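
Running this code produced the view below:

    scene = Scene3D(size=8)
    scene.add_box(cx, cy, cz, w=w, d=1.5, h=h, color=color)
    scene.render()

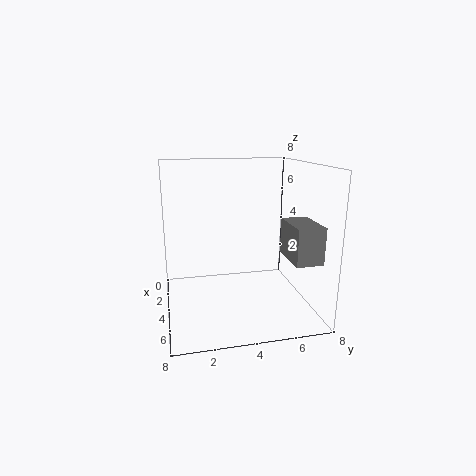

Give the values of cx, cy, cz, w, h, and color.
cx = 4, cy = 6.5, cz = 3, w = 2.5, h = 2, color = 'gray'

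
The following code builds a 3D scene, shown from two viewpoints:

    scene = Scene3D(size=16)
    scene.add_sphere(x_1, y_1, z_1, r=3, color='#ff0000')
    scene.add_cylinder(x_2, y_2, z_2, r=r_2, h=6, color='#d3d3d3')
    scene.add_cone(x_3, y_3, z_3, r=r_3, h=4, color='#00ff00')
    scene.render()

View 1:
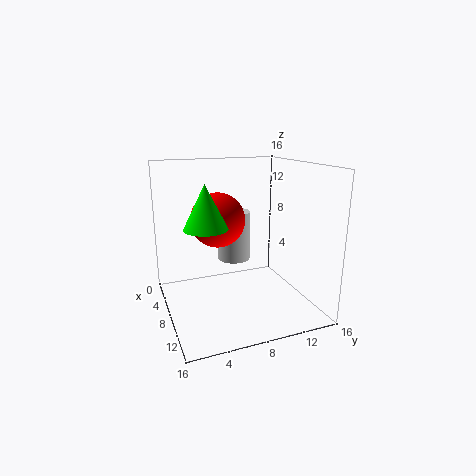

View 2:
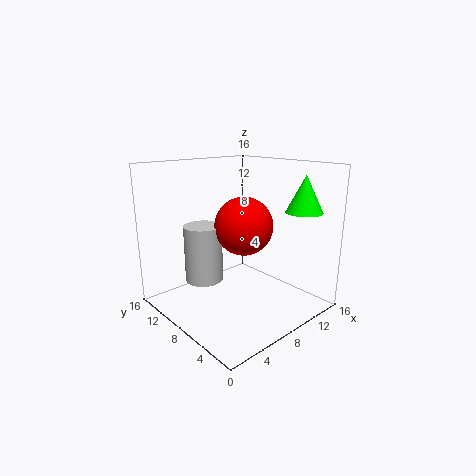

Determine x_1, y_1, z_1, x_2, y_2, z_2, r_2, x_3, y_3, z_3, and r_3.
x_1 = 7
y_1 = 6
z_1 = 10
x_2 = 4
y_2 = 9
z_2 = 4
r_2 = 2
x_3 = 13
y_3 = 3
z_3 = 11
r_3 = 2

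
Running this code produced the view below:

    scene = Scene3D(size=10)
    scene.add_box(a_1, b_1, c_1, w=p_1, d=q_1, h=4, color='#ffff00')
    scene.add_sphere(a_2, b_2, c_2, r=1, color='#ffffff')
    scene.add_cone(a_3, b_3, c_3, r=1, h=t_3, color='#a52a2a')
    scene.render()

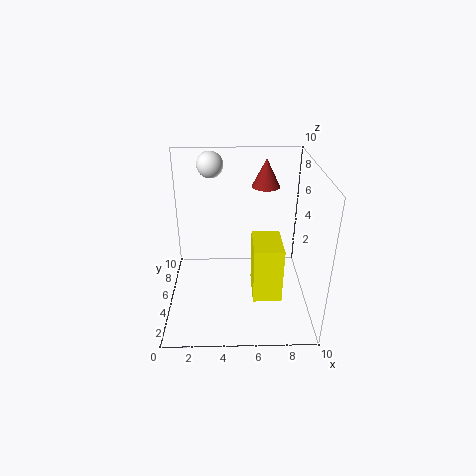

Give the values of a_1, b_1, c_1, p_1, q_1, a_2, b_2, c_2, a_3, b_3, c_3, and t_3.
a_1 = 6; b_1 = 3; c_1 = 1; p_1 = 2; q_1 = 3; a_2 = 3; b_2 = 9; c_2 = 9; a_3 = 7; b_3 = 7; c_3 = 8; t_3 = 2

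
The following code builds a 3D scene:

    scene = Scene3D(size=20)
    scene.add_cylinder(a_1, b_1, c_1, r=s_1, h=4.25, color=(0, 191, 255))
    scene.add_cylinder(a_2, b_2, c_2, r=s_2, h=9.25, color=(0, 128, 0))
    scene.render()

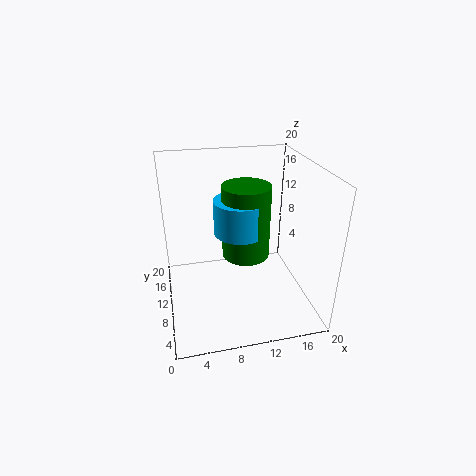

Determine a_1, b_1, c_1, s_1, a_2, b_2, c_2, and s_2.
a_1 = 9.5
b_1 = 6.75
c_1 = 12.75
s_1 = 3.25
a_2 = 10.25
b_2 = 6.75
c_2 = 9.5
s_2 = 3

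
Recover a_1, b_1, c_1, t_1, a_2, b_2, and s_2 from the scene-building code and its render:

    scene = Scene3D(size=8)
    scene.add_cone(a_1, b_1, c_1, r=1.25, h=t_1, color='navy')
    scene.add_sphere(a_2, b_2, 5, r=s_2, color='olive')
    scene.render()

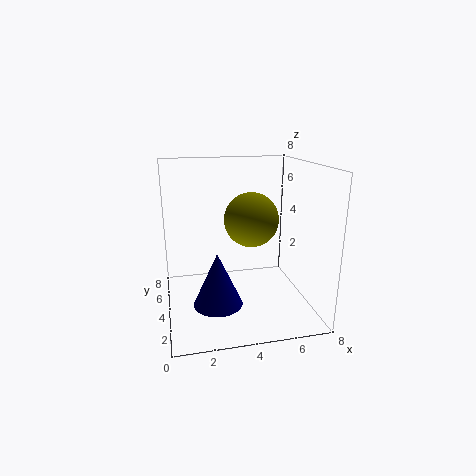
a_1 = 2.5
b_1 = 2
c_1 = 1.25
t_1 = 2.75
a_2 = 4.75
b_2 = 4
s_2 = 1.5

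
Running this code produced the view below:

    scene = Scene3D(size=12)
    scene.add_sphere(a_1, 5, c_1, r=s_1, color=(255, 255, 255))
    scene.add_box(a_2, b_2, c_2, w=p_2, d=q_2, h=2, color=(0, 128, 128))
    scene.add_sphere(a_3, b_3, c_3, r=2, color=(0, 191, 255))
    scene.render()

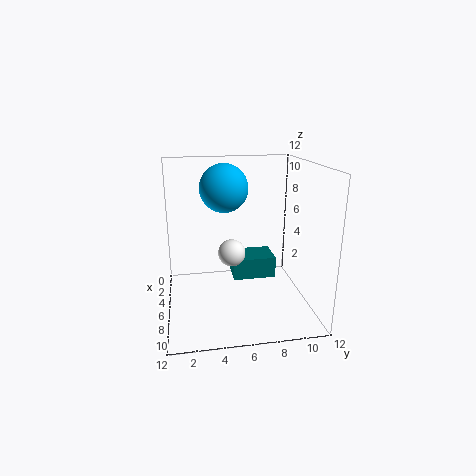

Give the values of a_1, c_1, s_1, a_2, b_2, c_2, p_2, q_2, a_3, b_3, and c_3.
a_1 = 9
c_1 = 6
s_1 = 1
a_2 = 1
b_2 = 6
c_2 = 1
p_2 = 3
q_2 = 4
a_3 = 5
b_3 = 5
c_3 = 10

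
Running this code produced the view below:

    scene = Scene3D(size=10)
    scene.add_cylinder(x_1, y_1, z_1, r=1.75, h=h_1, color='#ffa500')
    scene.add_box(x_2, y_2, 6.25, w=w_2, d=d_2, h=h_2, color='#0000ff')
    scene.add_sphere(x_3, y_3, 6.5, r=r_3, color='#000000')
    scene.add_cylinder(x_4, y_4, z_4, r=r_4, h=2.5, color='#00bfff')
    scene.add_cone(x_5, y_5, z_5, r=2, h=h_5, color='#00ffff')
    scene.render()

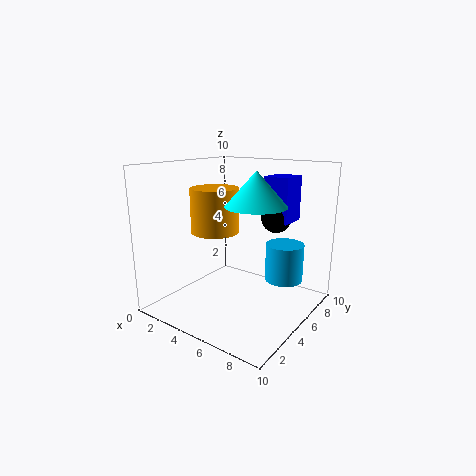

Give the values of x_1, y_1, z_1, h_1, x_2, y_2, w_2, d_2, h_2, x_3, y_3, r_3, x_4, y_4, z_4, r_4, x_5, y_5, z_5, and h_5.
x_1 = 2.75, y_1 = 5.25, z_1 = 5, h_1 = 3.25, x_2 = 6.5, y_2 = 5.75, w_2 = 1.75, d_2 = 2, h_2 = 3, x_3 = 7.25, y_3 = 6.25, r_3 = 1, x_4 = 8.25, y_4 = 5.75, z_4 = 2.5, r_4 = 1.25, x_5 = 6.75, y_5 = 4.5, z_5 = 7.5, h_5 = 2.25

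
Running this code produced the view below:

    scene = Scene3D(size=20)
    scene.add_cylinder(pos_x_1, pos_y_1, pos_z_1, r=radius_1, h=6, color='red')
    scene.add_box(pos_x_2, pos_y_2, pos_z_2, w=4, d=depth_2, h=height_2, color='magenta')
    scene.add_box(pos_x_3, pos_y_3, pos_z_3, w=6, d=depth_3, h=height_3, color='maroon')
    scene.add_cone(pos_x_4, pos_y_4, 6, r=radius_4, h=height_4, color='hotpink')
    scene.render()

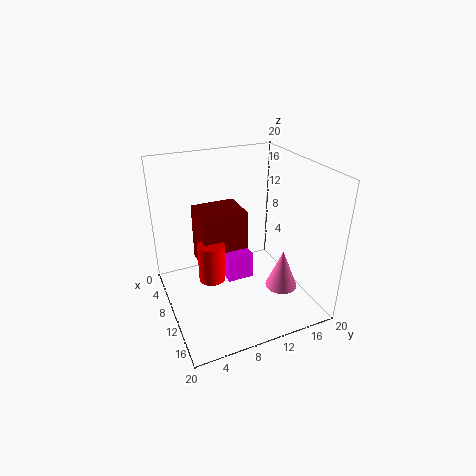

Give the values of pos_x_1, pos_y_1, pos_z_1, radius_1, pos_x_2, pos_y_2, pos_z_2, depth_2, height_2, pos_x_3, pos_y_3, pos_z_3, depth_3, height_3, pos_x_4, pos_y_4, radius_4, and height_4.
pos_x_1 = 7, pos_y_1 = 7, pos_z_1 = 2, radius_1 = 2, pos_x_2 = 5, pos_y_2 = 9, pos_z_2 = 2, depth_2 = 4, height_2 = 4, pos_x_3 = 1, pos_y_3 = 6, pos_z_3 = 3, depth_3 = 7, height_3 = 9, pos_x_4 = 17, pos_y_4 = 13, radius_4 = 2, height_4 = 5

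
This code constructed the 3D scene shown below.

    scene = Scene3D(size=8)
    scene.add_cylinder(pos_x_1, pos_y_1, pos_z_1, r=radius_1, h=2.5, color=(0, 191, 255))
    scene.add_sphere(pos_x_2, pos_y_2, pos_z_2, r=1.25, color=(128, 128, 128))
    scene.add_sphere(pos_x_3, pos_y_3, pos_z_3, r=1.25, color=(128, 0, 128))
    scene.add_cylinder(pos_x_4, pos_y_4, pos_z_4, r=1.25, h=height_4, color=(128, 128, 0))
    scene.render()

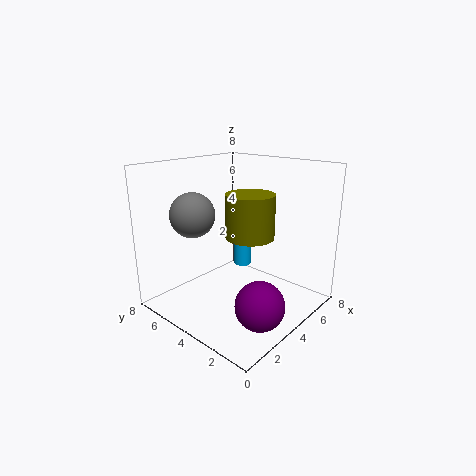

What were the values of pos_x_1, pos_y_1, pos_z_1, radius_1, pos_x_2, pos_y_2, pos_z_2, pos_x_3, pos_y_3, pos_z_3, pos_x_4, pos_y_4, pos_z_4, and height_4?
pos_x_1 = 5, pos_y_1 = 4.5, pos_z_1 = 2, radius_1 = 0.5, pos_x_2 = 2.5, pos_y_2 = 6, pos_z_2 = 5.25, pos_x_3 = 2.5, pos_y_3 = 1.25, pos_z_3 = 1.5, pos_x_4 = 3.5, pos_y_4 = 2.75, pos_z_4 = 4.5, height_4 = 2.25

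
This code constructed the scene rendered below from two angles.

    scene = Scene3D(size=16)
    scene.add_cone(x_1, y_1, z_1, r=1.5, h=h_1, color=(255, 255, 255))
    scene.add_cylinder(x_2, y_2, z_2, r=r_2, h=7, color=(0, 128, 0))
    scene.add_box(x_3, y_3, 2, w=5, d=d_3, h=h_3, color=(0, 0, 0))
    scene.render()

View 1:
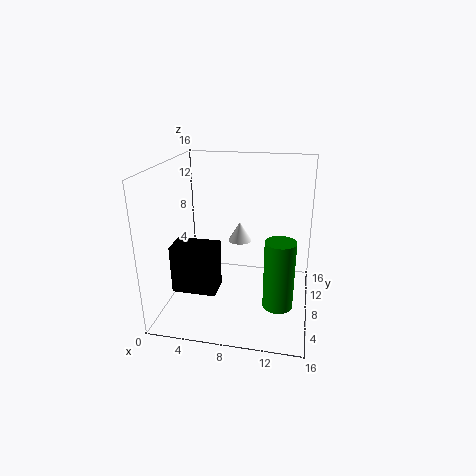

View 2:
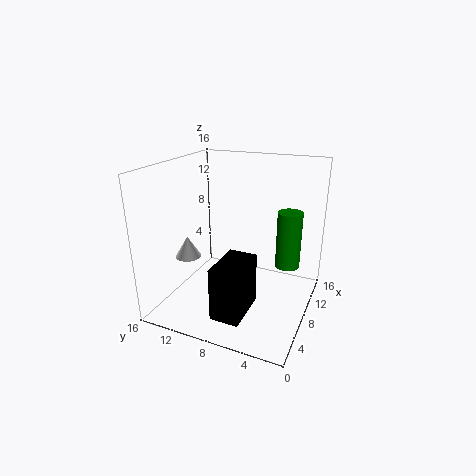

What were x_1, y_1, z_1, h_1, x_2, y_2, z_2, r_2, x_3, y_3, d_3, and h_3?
x_1 = 7, y_1 = 14, z_1 = 5, h_1 = 2.5, x_2 = 13, y_2 = 3.5, z_2 = 3, r_2 = 1.5, x_3 = 1, y_3 = 5, d_3 = 3, h_3 = 5.5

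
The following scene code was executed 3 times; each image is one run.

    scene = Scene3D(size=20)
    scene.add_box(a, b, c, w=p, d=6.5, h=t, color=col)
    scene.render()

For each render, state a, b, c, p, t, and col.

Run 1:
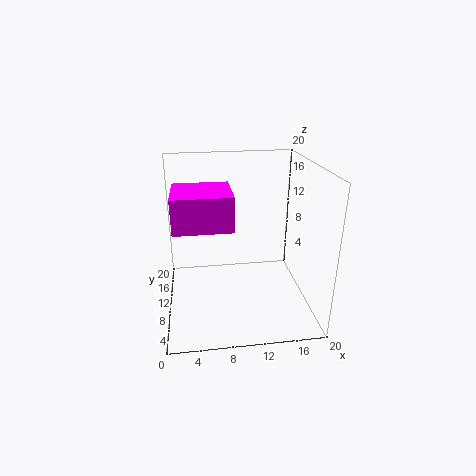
a = 1.75
b = 1.75
c = 14.5
p = 6.75
t = 4
col = 'magenta'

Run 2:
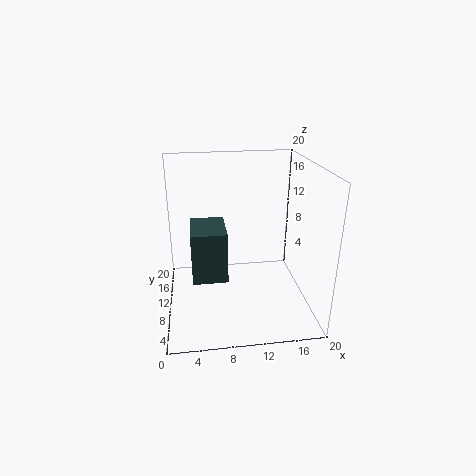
a = 3.5
b = 6.75
c = 5
p = 4.75
t = 7
col = 'darkslategray'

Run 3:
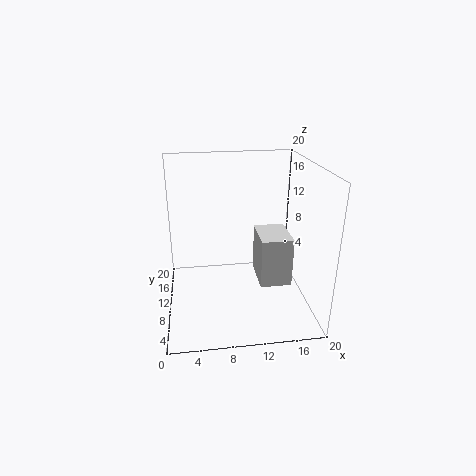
a = 13.5
b = 10
c = 1.5
p = 4.75
t = 7.5
col = 'lightgray'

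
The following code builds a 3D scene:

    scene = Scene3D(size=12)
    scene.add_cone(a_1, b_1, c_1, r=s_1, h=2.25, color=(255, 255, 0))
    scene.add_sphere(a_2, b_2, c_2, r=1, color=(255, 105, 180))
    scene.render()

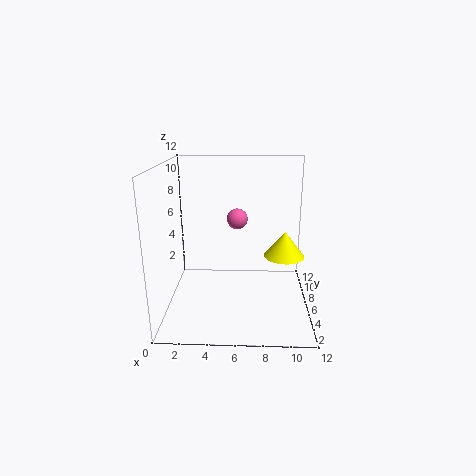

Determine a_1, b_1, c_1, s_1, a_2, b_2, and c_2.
a_1 = 10; b_1 = 7; c_1 = 4; s_1 = 1.75; a_2 = 5.75; b_2 = 10.5; c_2 = 6.25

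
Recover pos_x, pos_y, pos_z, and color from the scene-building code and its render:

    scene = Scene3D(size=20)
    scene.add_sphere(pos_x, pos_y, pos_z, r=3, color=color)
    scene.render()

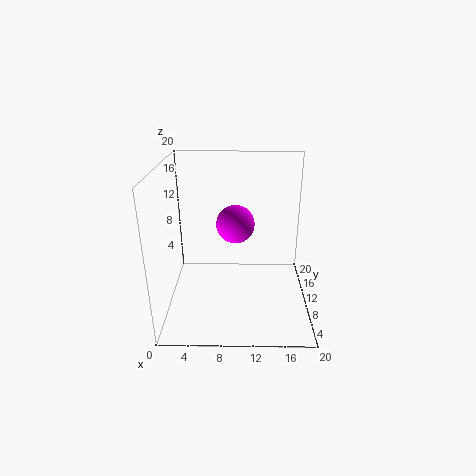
pos_x = 9.5; pos_y = 16; pos_z = 9.5; color = 'magenta'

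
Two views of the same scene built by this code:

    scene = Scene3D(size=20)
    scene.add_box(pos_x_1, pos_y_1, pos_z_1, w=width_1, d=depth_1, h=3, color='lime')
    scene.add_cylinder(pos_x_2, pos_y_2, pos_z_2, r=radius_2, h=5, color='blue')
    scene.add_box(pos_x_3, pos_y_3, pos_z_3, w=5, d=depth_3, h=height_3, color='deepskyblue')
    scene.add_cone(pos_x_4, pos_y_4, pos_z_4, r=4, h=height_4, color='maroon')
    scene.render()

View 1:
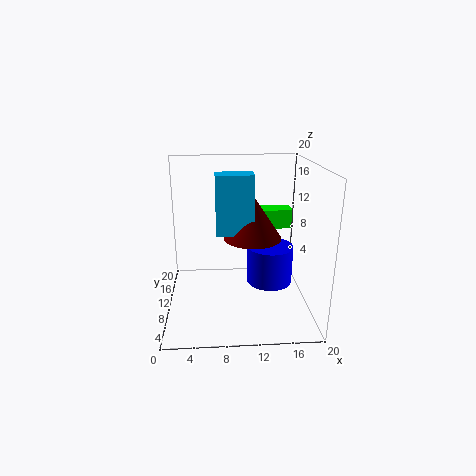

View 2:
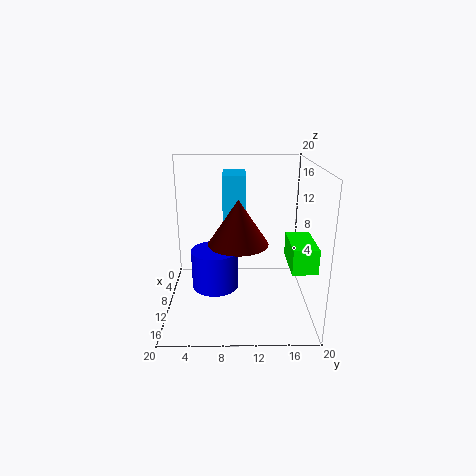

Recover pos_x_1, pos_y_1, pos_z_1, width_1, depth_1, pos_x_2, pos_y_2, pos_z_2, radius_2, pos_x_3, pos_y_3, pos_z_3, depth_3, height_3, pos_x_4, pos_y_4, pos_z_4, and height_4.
pos_x_1 = 13
pos_y_1 = 16
pos_z_1 = 9
width_1 = 6
depth_1 = 3
pos_x_2 = 14
pos_y_2 = 7
pos_z_2 = 5
radius_2 = 3
pos_x_3 = 7
pos_y_3 = 8
pos_z_3 = 11
depth_3 = 3
height_3 = 8
pos_x_4 = 12
pos_y_4 = 10
pos_z_4 = 10
height_4 = 6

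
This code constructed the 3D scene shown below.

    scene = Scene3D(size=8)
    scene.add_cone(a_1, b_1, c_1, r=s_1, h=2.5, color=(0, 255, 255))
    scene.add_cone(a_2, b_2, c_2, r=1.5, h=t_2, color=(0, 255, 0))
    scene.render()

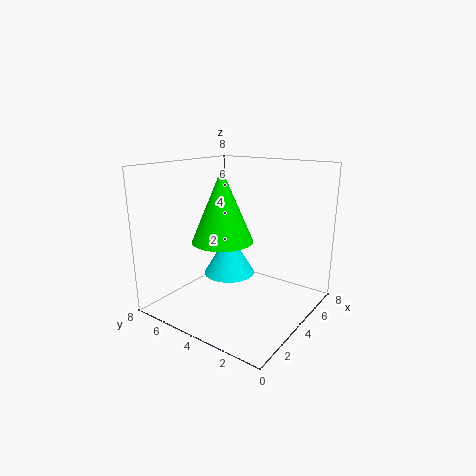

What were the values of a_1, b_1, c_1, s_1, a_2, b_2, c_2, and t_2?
a_1 = 4.5, b_1 = 5, c_1 = 1.5, s_1 = 1.5, a_2 = 2, b_2 = 3.5, c_2 = 4.5, t_2 = 3.5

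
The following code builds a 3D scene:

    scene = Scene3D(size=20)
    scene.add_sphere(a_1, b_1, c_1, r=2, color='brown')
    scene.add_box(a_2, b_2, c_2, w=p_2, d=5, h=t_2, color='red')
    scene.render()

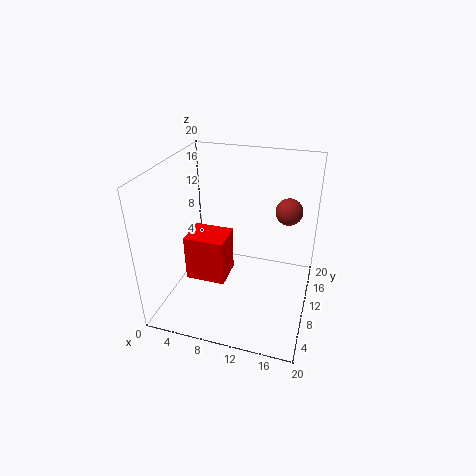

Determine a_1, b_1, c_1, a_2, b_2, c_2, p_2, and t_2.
a_1 = 16, b_1 = 16, c_1 = 12, a_2 = 2, b_2 = 9, c_2 = 2, p_2 = 6, t_2 = 7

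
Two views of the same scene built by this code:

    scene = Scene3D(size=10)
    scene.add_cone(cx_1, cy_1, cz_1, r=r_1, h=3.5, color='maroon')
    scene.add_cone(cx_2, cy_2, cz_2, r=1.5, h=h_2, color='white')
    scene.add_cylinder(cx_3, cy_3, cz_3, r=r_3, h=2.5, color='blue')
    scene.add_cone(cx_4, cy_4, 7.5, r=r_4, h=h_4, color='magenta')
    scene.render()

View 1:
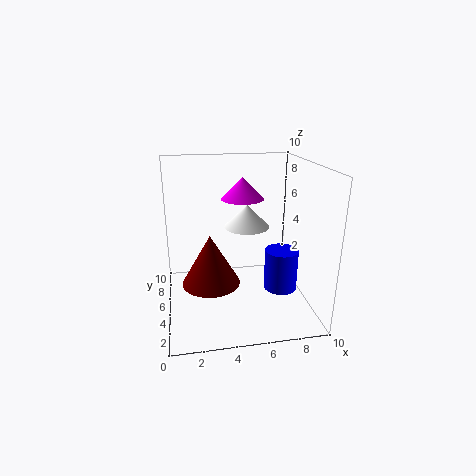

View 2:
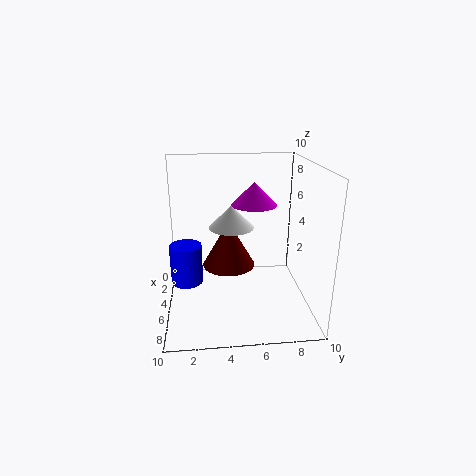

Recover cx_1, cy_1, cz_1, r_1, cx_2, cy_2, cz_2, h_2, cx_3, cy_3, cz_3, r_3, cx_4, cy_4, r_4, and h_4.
cx_1 = 3; cy_1 = 4.5; cz_1 = 2; r_1 = 2; cx_2 = 5.5; cy_2 = 4.5; cz_2 = 6; h_2 = 1.5; cx_3 = 7; cy_3 = 1.5; cz_3 = 3; r_3 = 1; cx_4 = 5.5; cy_4 = 6; r_4 = 1.5; h_4 = 1.5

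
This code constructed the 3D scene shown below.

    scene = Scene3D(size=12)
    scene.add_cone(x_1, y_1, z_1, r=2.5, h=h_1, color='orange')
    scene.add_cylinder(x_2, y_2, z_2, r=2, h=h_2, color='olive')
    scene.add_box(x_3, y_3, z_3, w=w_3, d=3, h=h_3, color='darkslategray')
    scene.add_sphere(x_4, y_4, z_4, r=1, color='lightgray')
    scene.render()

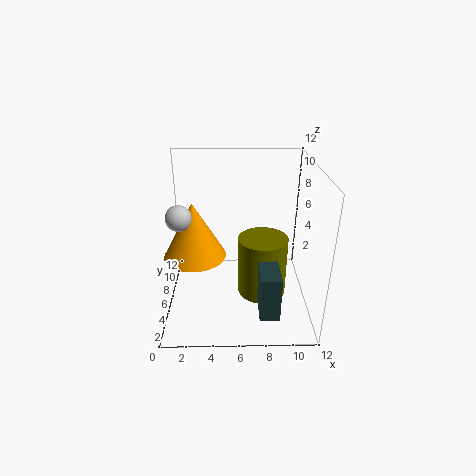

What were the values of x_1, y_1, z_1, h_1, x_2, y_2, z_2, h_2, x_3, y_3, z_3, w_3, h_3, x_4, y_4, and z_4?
x_1 = 2.5, y_1 = 5, z_1 = 5, h_1 = 4.5, x_2 = 8, y_2 = 5, z_2 = 1.5, h_2 = 5, x_3 = 7.5, y_3 = 0.5, z_3 = 2, w_3 = 1.5, h_3 = 3.5, x_4 = 1.5, y_4 = 4.5, z_4 = 8.5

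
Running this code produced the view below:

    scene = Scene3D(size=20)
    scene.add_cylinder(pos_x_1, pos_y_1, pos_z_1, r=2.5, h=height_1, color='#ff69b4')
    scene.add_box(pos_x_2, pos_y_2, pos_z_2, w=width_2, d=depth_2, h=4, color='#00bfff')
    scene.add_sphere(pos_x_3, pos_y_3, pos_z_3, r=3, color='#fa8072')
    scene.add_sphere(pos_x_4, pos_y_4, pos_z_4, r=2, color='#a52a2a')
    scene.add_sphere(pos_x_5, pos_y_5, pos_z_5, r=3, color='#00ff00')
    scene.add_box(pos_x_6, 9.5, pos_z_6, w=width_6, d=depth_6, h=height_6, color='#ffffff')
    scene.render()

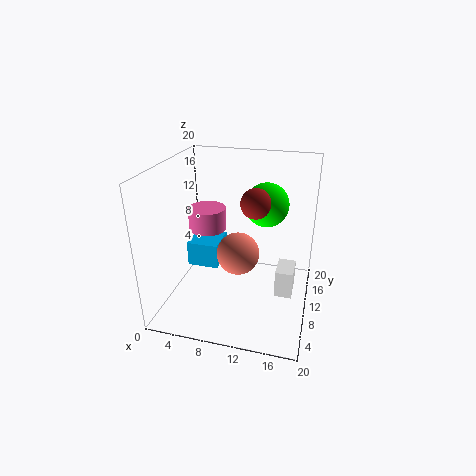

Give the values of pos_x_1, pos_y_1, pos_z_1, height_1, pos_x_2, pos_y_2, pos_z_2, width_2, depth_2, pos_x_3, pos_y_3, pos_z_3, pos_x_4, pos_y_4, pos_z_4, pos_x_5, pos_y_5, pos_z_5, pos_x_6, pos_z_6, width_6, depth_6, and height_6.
pos_x_1 = 6, pos_y_1 = 9, pos_z_1 = 11.5, height_1 = 3, pos_x_2 = 0.5, pos_y_2 = 13.5, pos_z_2 = 2, width_2 = 5, depth_2 = 5.5, pos_x_3 = 10, pos_y_3 = 10, pos_z_3 = 7.5, pos_x_4 = 12.5, pos_y_4 = 9.5, pos_z_4 = 15.5, pos_x_5 = 13.5, pos_y_5 = 12, pos_z_5 = 14.5, pos_x_6 = 15.5, pos_z_6 = 1.5, width_6 = 2.5, depth_6 = 4, height_6 = 4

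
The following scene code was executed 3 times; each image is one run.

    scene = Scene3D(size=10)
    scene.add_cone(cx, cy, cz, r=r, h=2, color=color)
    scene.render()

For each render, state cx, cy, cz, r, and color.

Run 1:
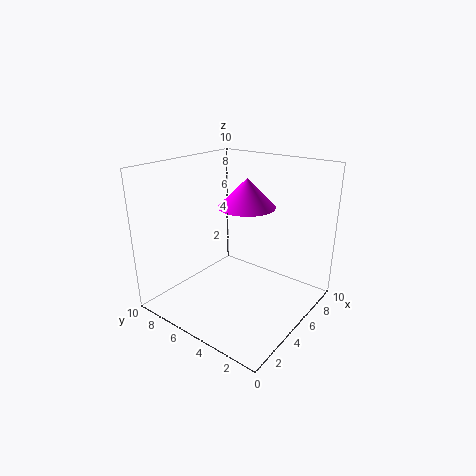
cx = 6, cy = 5, cz = 7, r = 2, color = 'magenta'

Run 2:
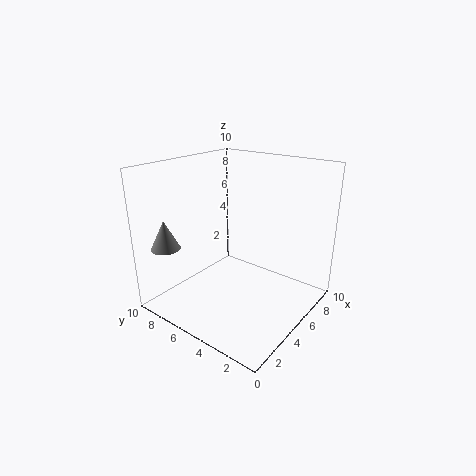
cx = 1.5, cy = 8.5, cz = 4.5, r = 1, color = 'gray'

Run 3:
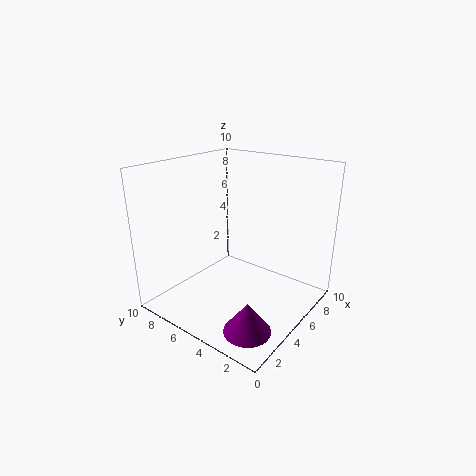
cx = 2, cy = 2, cz = 0.5, r = 1.5, color = 'purple'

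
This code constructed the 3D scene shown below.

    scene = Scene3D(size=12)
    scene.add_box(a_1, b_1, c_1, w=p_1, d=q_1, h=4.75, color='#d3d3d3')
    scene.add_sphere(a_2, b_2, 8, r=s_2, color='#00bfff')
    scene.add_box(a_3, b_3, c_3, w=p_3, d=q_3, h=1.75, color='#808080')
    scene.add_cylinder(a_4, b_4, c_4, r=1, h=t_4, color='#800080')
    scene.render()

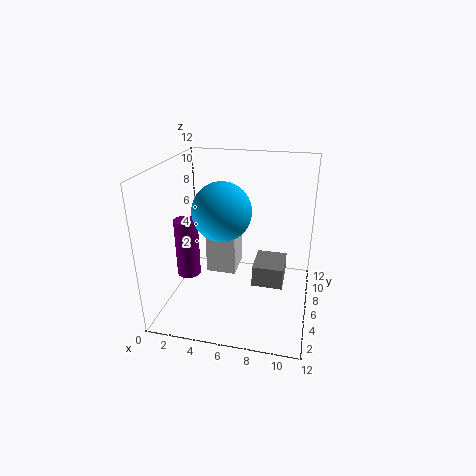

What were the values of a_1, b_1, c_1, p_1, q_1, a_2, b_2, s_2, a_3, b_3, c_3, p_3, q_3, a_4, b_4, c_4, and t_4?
a_1 = 2.5
b_1 = 7.75
c_1 = 1.25
p_1 = 2.75
q_1 = 3
a_2 = 4.5
b_2 = 6.5
s_2 = 2.5
a_3 = 7.5
b_3 = 4.5
c_3 = 2.5
p_3 = 2.5
q_3 = 3
a_4 = 1.75
b_4 = 5.25
c_4 = 2.5
t_4 = 5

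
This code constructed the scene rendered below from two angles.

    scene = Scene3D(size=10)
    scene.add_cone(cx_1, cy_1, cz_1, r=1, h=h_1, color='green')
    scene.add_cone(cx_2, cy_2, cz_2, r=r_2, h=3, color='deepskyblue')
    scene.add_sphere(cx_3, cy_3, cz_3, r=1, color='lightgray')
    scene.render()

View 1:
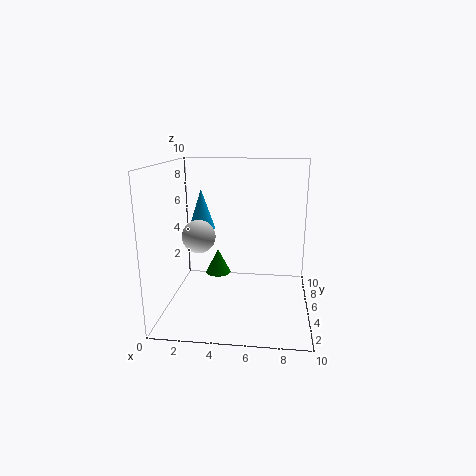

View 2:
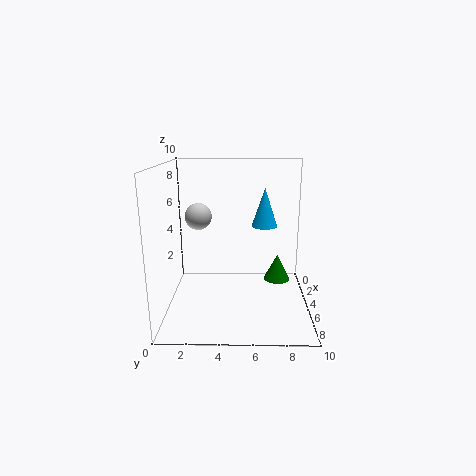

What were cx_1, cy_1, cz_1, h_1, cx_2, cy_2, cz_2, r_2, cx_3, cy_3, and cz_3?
cx_1 = 3
cy_1 = 8
cz_1 = 1
h_1 = 2
cx_2 = 2
cy_2 = 7
cz_2 = 5
r_2 = 1
cx_3 = 3
cy_3 = 2
cz_3 = 6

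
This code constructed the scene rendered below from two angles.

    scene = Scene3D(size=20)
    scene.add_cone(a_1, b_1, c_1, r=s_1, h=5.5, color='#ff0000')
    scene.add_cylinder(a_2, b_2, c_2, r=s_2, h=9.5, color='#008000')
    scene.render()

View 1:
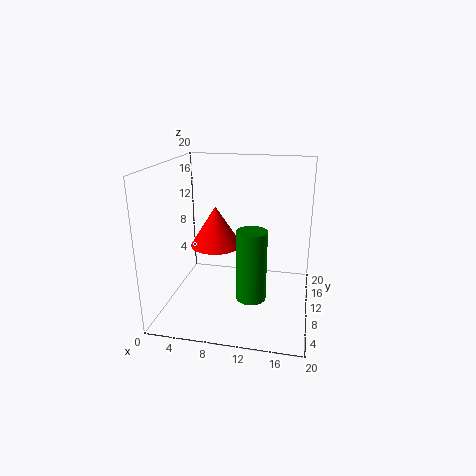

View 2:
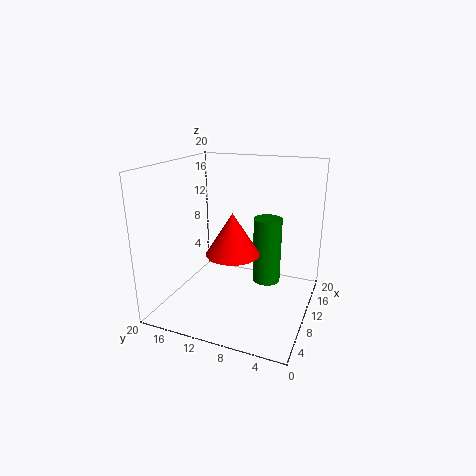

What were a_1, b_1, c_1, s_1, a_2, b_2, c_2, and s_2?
a_1 = 7, b_1 = 9.5, c_1 = 9, s_1 = 3.5, a_2 = 12.5, b_2 = 6.5, c_2 = 3, s_2 = 2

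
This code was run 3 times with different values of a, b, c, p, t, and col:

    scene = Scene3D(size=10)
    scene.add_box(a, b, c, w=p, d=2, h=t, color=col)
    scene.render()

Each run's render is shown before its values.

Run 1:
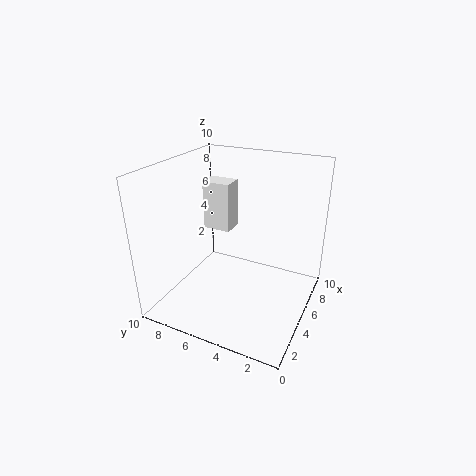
a = 5.5; b = 6; c = 5; p = 1.5; t = 3.5; col = 'white'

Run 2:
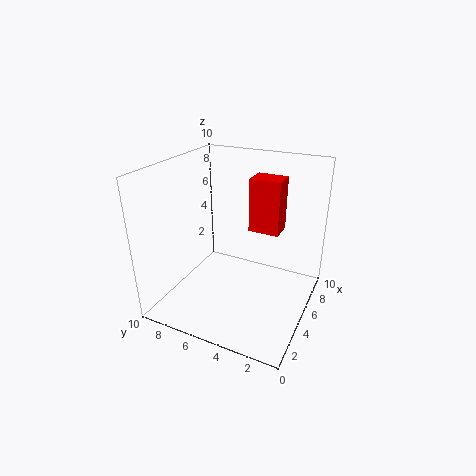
a = 4.5; b = 2; c = 6; p = 1.5; t = 3.5; col = 'red'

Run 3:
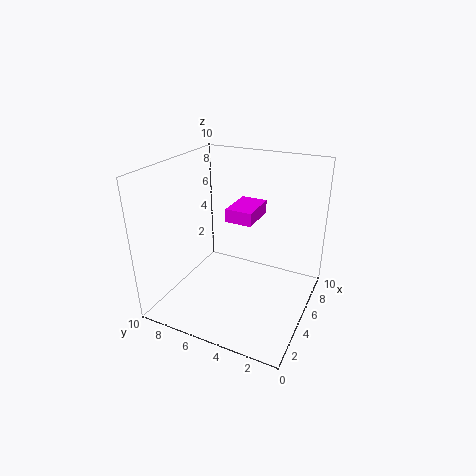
a = 6; b = 4.5; c = 5.5; p = 3; t = 1; col = 'magenta'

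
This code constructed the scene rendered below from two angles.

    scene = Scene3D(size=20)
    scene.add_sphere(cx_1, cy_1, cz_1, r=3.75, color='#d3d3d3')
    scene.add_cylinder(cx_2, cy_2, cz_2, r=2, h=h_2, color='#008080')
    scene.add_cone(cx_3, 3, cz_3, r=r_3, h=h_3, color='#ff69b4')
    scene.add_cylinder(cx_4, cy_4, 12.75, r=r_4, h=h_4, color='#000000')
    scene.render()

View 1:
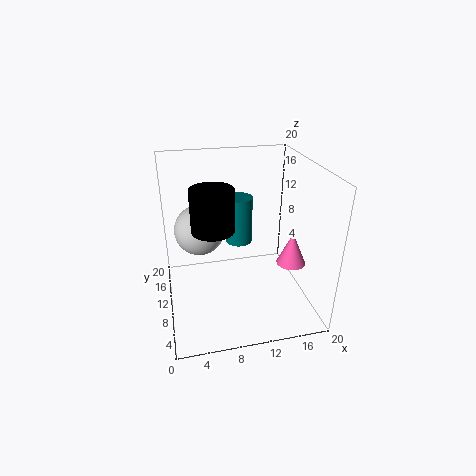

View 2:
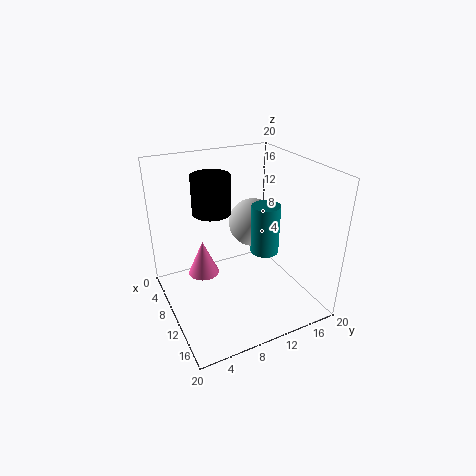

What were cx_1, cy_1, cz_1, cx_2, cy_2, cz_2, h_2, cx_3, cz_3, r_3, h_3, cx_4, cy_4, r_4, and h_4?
cx_1 = 5.25
cy_1 = 15
cz_1 = 9.25
cx_2 = 11
cy_2 = 13.75
cz_2 = 7.5
h_2 = 7
cx_3 = 15
cz_3 = 9.75
r_3 = 1.75
h_3 = 4
cx_4 = 6.25
cy_4 = 7.75
r_4 = 2.75
h_4 = 5.5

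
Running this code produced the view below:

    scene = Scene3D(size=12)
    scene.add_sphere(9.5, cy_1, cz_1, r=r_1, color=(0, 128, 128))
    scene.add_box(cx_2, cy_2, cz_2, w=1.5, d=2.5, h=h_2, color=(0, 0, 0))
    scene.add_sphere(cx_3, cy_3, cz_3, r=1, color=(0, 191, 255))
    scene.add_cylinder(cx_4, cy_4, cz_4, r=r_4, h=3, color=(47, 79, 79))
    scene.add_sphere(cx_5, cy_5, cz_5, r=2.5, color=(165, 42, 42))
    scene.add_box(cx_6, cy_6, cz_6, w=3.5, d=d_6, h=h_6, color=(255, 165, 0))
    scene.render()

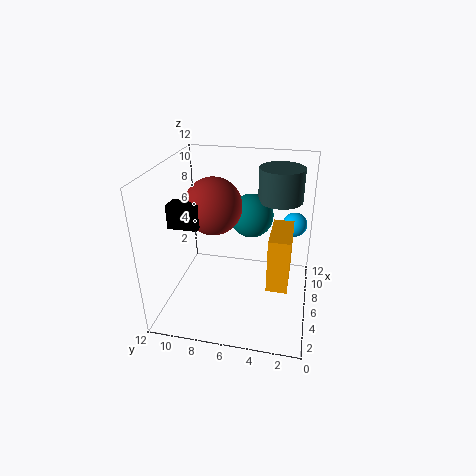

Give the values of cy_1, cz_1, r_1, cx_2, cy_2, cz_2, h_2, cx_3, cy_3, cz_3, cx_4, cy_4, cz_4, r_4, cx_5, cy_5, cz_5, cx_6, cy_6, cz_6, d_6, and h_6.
cy_1 = 5.5
cz_1 = 6.5
r_1 = 2
cx_2 = 4.5
cy_2 = 9
cz_2 = 7
h_2 = 2
cx_3 = 7.5
cy_3 = 1.5
cz_3 = 7
cx_4 = 10
cy_4 = 3
cz_4 = 8
r_4 = 2
cx_5 = 7.5
cy_5 = 8.5
cz_5 = 8
cx_6 = 1.5
cy_6 = 1.5
cz_6 = 4.5
d_6 = 1.5
h_6 = 4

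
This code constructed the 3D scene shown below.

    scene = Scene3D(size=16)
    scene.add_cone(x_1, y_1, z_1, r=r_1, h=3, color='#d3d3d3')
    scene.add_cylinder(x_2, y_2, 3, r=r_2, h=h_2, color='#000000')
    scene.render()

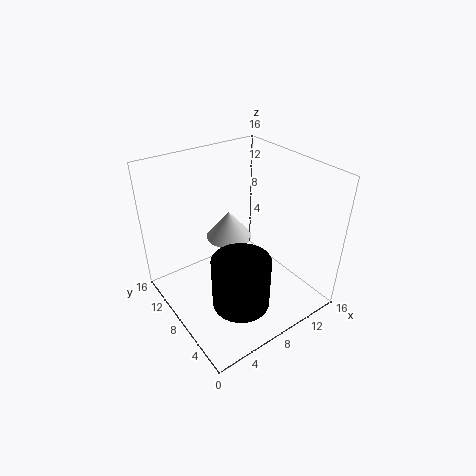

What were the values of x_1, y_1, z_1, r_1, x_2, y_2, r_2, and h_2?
x_1 = 7.5
y_1 = 9
z_1 = 8
r_1 = 2.5
x_2 = 5.5
y_2 = 4
r_2 = 3
h_2 = 5.5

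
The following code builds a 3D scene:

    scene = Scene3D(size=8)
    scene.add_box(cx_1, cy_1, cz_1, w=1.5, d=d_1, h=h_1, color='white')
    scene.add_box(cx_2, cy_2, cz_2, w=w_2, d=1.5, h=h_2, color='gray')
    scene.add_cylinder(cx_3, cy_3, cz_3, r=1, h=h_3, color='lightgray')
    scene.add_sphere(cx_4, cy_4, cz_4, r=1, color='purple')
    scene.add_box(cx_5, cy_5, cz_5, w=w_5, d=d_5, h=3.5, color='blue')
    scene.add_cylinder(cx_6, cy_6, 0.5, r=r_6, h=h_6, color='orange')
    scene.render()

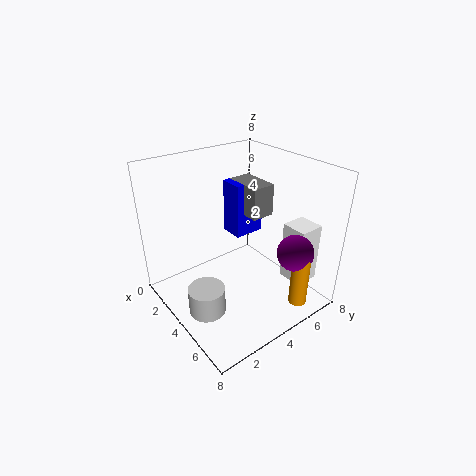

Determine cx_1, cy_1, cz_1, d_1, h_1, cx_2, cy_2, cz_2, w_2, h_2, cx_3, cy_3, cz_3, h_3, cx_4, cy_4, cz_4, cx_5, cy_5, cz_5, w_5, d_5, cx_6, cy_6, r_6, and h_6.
cx_1 = 5, cy_1 = 6.5, cz_1 = 1, d_1 = 1.5, h_1 = 3.5, cx_2 = 0.5, cy_2 = 6, cz_2 = 4, w_2 = 2.5, h_2 = 2, cx_3 = 4.5, cy_3 = 1.5, cz_3 = 0.5, h_3 = 1.5, cx_4 = 6.5, cy_4 = 6, cz_4 = 3.5, cx_5 = 0.5, cy_5 = 5.5, cz_5 = 2.5, w_5 = 1.5, d_5 = 2, cx_6 = 7, cy_6 = 6, r_6 = 0.5, h_6 = 3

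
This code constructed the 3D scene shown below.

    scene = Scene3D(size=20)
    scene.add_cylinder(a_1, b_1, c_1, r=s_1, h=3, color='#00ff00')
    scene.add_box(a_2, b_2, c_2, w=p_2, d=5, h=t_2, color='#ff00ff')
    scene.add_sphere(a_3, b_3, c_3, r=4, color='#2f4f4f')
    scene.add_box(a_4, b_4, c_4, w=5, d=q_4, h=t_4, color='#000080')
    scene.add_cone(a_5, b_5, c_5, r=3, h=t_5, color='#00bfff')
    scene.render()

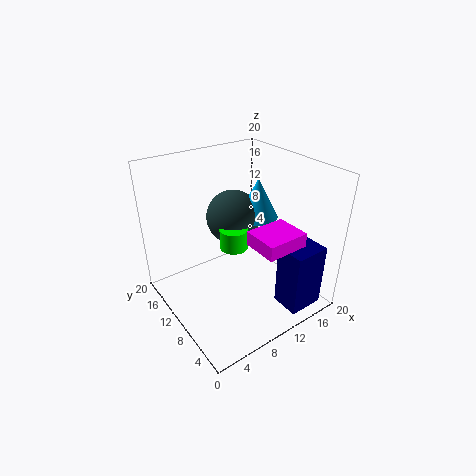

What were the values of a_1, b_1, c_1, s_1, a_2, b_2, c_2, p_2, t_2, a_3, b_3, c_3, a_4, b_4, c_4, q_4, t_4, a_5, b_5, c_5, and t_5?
a_1 = 10, b_1 = 11, c_1 = 8, s_1 = 2, a_2 = 10, b_2 = 3, c_2 = 10, p_2 = 6, t_2 = 2, a_3 = 12, b_3 = 14, c_3 = 11, a_4 = 13, b_4 = 1, c_4 = 1, q_4 = 4, t_4 = 9, a_5 = 15, b_5 = 12, c_5 = 11, t_5 = 6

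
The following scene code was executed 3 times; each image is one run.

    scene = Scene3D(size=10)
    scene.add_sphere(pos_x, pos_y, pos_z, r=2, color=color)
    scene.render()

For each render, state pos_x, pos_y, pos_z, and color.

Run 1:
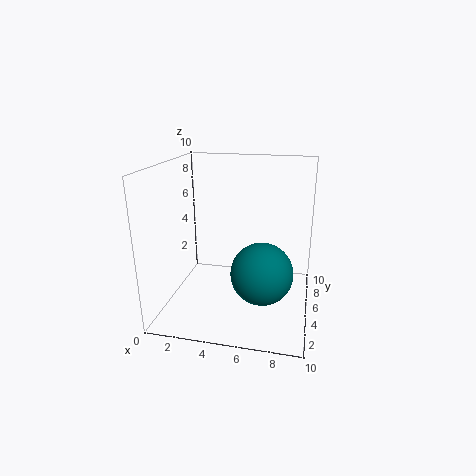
pos_x = 7; pos_y = 3; pos_z = 3.5; color = 'teal'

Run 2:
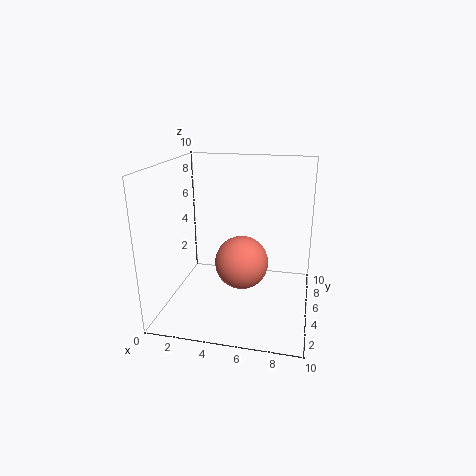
pos_x = 5; pos_y = 6.25; pos_z = 2.5; color = 'salmon'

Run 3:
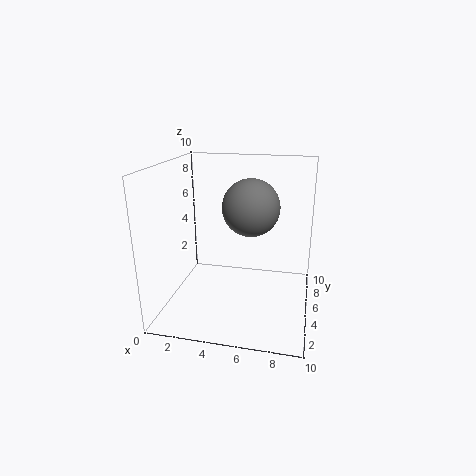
pos_x = 5.75; pos_y = 5.75; pos_z = 7; color = 'gray'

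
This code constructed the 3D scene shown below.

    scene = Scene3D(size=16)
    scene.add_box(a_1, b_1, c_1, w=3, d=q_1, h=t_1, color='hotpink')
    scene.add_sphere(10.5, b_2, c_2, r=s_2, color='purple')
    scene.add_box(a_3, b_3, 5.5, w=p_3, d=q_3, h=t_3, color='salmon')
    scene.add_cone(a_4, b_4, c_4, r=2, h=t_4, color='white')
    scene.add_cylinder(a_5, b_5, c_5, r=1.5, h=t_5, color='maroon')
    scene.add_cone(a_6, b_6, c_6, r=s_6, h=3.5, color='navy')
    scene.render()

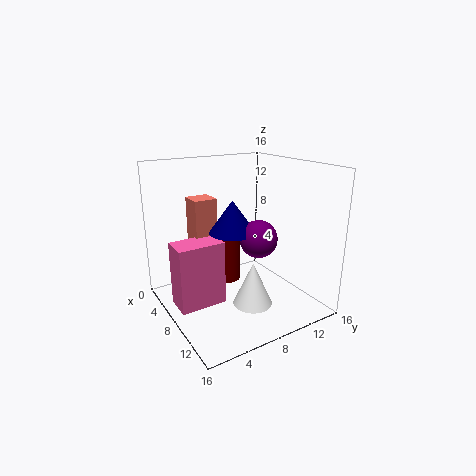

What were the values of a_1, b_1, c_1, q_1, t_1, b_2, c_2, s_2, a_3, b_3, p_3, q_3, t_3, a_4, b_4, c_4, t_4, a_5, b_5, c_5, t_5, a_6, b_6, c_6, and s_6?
a_1 = 6.5
b_1 = 0.5
c_1 = 1.5
q_1 = 5
t_1 = 7
b_2 = 9
c_2 = 8.5
s_2 = 2
a_3 = 4.5
b_3 = 3.5
p_3 = 2.5
q_3 = 2.5
t_3 = 7
a_4 = 12.5
b_4 = 7
c_4 = 2.5
t_4 = 4.5
a_5 = 4
b_5 = 9
c_5 = 1
t_5 = 7.5
a_6 = 8.5
b_6 = 7
c_6 = 9
s_6 = 2.5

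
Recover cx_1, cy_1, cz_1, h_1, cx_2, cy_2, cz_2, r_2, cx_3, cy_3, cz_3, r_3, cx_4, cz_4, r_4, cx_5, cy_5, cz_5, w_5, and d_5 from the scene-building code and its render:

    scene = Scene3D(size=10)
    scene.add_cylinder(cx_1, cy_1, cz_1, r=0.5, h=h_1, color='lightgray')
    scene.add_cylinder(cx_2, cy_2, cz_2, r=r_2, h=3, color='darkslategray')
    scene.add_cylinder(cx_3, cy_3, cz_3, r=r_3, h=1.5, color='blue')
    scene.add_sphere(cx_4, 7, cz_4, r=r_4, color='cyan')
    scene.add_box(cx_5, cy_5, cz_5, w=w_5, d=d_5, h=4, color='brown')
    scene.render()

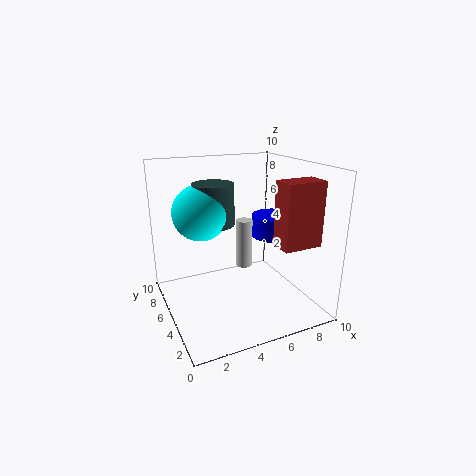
cx_1 = 4.5, cy_1 = 3, cz_1 = 4, h_1 = 3, cx_2 = 4, cy_2 = 7, cz_2 = 5.5, r_2 = 1.5, cx_3 = 7.5, cy_3 = 4.5, cz_3 = 5, r_3 = 1.5, cx_4 = 3, cz_4 = 6.5, r_4 = 2, cx_5 = 6, cy_5 = 0.5, cz_5 = 5.5, w_5 = 2.5, d_5 = 1.5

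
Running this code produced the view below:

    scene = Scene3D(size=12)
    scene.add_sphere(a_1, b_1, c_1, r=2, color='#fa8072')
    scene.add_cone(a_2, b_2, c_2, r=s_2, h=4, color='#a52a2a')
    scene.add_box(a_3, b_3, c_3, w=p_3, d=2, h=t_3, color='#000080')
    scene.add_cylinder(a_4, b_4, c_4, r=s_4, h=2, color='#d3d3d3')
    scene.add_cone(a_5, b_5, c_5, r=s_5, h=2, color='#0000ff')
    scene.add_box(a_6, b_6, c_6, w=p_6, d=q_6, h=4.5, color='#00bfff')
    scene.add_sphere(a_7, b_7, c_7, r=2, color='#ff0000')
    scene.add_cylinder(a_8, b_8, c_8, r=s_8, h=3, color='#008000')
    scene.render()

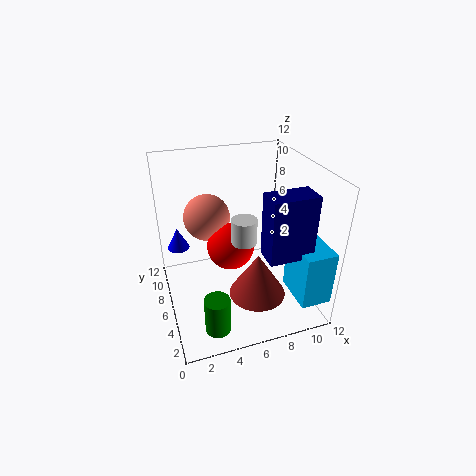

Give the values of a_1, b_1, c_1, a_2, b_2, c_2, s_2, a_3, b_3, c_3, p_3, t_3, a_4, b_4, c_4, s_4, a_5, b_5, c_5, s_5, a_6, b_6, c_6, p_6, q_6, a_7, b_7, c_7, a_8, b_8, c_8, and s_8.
a_1 = 4
b_1 = 8.5
c_1 = 7
a_2 = 7.5
b_2 = 5
c_2 = 0.5
s_2 = 2.5
a_3 = 7
b_3 = 1.5
c_3 = 6
p_3 = 3.5
t_3 = 5
a_4 = 6
b_4 = 4.5
c_4 = 6.5
s_4 = 1
a_5 = 1.5
b_5 = 10
c_5 = 3.5
s_5 = 1
a_6 = 9.5
b_6 = 0.5
c_6 = 2
p_6 = 2.5
q_6 = 3.5
a_7 = 5.5
b_7 = 6.5
c_7 = 5
a_8 = 3
b_8 = 2
c_8 = 0.5
s_8 = 1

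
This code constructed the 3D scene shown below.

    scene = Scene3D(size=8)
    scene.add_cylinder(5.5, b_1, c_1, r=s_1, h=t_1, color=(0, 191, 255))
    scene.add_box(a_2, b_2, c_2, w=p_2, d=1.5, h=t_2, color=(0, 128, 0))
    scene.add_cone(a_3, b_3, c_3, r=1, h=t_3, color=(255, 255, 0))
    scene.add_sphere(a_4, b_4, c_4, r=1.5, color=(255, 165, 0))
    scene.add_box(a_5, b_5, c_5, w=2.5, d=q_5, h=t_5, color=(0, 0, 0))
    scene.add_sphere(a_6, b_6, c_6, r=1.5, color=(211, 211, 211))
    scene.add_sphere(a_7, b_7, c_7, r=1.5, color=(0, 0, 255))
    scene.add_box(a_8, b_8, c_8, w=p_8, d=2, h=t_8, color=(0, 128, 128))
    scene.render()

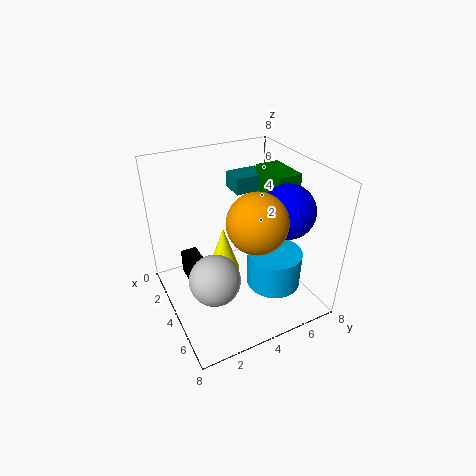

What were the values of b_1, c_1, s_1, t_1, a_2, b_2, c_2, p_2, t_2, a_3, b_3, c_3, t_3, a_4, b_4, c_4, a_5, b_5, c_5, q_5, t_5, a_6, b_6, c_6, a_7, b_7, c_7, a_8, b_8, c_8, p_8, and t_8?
b_1 = 5.5
c_1 = 1.5
s_1 = 1.5
t_1 = 2
a_2 = 1.5
b_2 = 6.5
c_2 = 4
p_2 = 2.5
t_2 = 3
a_3 = 2
b_3 = 4
c_3 = 0.5
t_3 = 3
a_4 = 6
b_4 = 4
c_4 = 6
a_5 = 1
b_5 = 1.5
c_5 = 0.5
q_5 = 1
t_5 = 1.5
a_6 = 4
b_6 = 2.5
c_6 = 1.5
a_7 = 5
b_7 = 6.5
c_7 = 5.5
a_8 = 0.5
b_8 = 5
c_8 = 5.5
p_8 = 1.5
t_8 = 1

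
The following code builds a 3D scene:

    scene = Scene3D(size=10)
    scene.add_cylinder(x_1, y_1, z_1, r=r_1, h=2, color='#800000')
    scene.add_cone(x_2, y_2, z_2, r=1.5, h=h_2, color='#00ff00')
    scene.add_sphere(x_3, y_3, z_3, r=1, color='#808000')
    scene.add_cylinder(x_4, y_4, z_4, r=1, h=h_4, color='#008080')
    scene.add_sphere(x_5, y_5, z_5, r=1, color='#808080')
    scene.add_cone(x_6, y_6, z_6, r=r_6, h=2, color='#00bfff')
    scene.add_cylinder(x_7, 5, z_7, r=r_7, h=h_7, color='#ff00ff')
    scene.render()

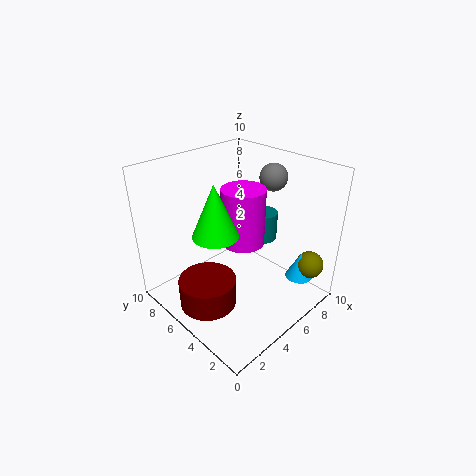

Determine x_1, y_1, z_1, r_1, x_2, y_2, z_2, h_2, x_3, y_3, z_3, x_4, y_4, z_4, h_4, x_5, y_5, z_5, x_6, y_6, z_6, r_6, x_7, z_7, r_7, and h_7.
x_1 = 2.5, y_1 = 5.5, z_1 = 0.5, r_1 = 2, x_2 = 3, y_2 = 5, z_2 = 6, h_2 = 3.5, x_3 = 9, y_3 = 1.5, z_3 = 2.5, x_4 = 7, y_4 = 4.5, z_4 = 4.5, h_4 = 2, x_5 = 8.5, y_5 = 5, z_5 = 8.5, x_6 = 8.5, y_6 = 2, z_6 = 1.5, r_6 = 1, x_7 = 5.5, z_7 = 4.5, r_7 = 1.5, h_7 = 4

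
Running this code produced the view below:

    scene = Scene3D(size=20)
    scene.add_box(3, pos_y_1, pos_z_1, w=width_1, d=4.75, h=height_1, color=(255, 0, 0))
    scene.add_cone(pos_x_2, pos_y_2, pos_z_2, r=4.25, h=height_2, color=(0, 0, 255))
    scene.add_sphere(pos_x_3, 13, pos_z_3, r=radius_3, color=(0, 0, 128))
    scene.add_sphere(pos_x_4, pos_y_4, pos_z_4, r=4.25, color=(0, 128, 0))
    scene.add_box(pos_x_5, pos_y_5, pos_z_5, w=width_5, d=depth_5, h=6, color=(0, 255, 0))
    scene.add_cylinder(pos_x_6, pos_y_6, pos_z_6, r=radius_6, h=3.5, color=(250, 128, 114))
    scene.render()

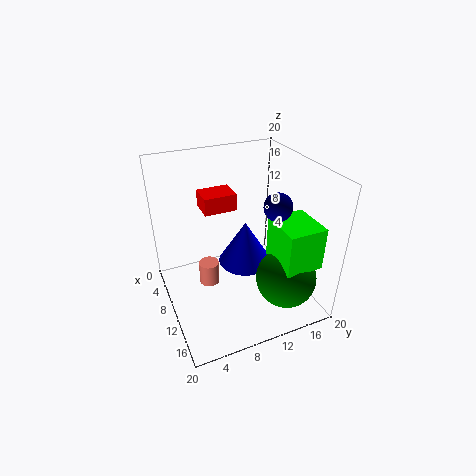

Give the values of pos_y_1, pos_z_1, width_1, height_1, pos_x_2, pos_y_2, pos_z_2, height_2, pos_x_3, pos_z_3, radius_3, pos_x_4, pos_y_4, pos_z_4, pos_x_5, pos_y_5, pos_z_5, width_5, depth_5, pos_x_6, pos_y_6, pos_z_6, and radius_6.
pos_y_1 = 6.5, pos_z_1 = 12.5, width_1 = 3.75, height_1 = 2.5, pos_x_2 = 5.5, pos_y_2 = 13.25, pos_z_2 = 2.25, height_2 = 7, pos_x_3 = 15, pos_z_3 = 16.5, radius_3 = 1.75, pos_x_4 = 14.5, pos_y_4 = 15.5, pos_z_4 = 4.5, pos_x_5 = 11.5, pos_y_5 = 13.75, pos_z_5 = 7.25, width_5 = 6, depth_5 = 5.25, pos_x_6 = 7, pos_y_6 = 6.5, pos_z_6 = 1.25, radius_6 = 1.5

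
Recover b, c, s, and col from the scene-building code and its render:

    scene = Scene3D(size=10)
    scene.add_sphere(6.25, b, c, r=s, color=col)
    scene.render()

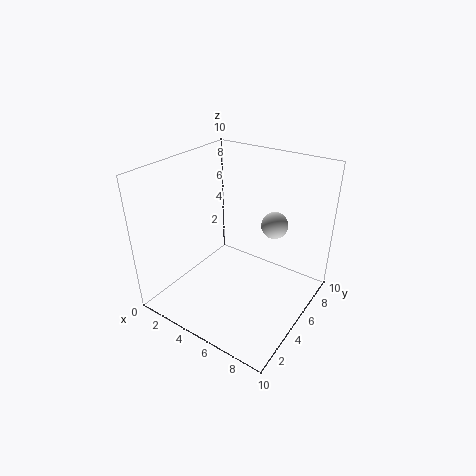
b = 8, c = 5, s = 1, col = 'lightgray'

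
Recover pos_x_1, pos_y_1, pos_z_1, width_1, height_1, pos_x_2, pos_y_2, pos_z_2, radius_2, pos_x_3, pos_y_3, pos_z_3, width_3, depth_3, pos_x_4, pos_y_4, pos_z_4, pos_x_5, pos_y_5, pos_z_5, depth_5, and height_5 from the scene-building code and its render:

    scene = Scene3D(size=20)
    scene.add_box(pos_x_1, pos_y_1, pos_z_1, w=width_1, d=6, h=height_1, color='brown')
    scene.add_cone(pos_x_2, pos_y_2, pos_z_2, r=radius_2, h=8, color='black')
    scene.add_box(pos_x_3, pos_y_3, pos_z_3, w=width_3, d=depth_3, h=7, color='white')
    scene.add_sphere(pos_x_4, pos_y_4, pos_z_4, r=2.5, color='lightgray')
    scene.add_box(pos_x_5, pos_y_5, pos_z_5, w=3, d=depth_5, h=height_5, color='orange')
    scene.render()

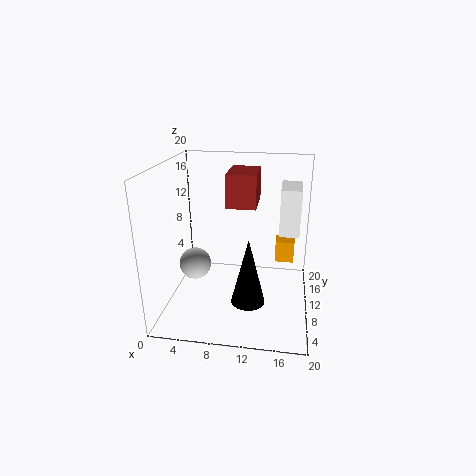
pos_x_1 = 8.5, pos_y_1 = 9, pos_z_1 = 14.5, width_1 = 4, height_1 = 4.5, pos_x_2 = 12.5, pos_y_2 = 2, pos_z_2 = 5.5, radius_2 = 2, pos_x_3 = 15.5, pos_y_3 = 13.5, pos_z_3 = 9, width_3 = 3, depth_3 = 6, pos_x_4 = 2.5, pos_y_4 = 13.5, pos_z_4 = 3.5, pos_x_5 = 15, pos_y_5 = 17, pos_z_5 = 3, depth_5 = 3, height_5 = 3.5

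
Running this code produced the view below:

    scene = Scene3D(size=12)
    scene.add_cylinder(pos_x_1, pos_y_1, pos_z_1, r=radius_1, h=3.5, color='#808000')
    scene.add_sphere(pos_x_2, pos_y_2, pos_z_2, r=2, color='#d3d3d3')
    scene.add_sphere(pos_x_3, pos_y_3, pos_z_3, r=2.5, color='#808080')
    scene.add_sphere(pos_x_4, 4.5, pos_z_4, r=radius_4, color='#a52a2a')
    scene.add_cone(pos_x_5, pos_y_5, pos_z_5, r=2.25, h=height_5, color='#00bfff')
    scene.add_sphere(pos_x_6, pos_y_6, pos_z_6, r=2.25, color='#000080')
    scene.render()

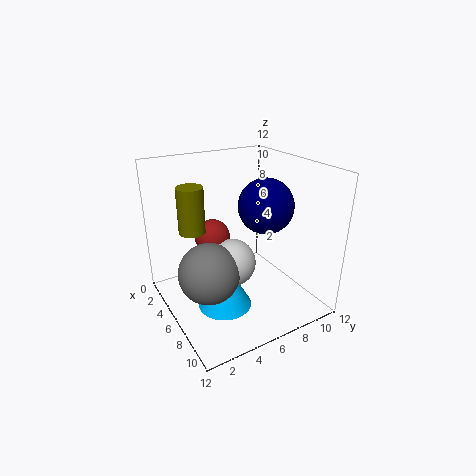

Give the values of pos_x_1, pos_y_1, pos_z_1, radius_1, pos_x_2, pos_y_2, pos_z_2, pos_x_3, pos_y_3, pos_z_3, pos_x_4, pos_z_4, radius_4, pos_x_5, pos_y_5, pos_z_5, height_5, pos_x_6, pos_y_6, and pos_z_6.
pos_x_1 = 6
pos_y_1 = 2
pos_z_1 = 7.5
radius_1 = 1
pos_x_2 = 6.25
pos_y_2 = 5.25
pos_z_2 = 4
pos_x_3 = 6.5
pos_y_3 = 3
pos_z_3 = 3.75
pos_x_4 = 4.25
pos_z_4 = 5.75
radius_4 = 1.5
pos_x_5 = 6.75
pos_y_5 = 4.25
pos_z_5 = 0.5
height_5 = 4
pos_x_6 = 7
pos_y_6 = 8
pos_z_6 = 8.75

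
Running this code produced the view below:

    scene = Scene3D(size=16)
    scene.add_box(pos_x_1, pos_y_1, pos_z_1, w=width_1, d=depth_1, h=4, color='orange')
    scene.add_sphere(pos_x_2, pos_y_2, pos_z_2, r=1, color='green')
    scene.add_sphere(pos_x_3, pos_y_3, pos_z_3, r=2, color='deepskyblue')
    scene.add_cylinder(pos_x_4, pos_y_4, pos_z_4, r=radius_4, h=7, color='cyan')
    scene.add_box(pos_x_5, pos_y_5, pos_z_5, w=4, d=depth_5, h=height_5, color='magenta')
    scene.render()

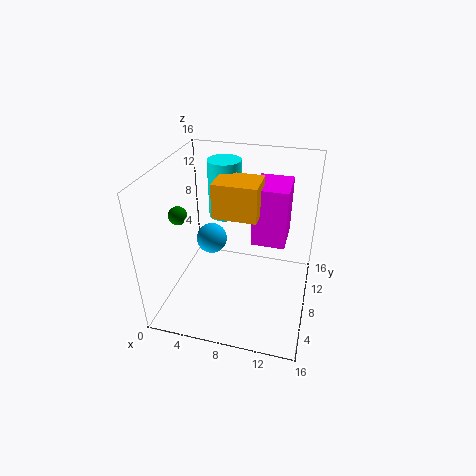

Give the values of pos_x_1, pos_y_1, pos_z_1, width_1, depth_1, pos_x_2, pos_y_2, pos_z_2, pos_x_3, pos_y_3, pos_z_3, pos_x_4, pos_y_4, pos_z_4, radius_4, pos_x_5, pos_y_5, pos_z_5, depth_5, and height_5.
pos_x_1 = 5
pos_y_1 = 8
pos_z_1 = 10
width_1 = 5
depth_1 = 4
pos_x_2 = 2
pos_y_2 = 6
pos_z_2 = 11
pos_x_3 = 3
pos_y_3 = 13
pos_z_3 = 4
pos_x_4 = 5
pos_y_4 = 13
pos_z_4 = 8
radius_4 = 2
pos_x_5 = 9
pos_y_5 = 10
pos_z_5 = 6
depth_5 = 5
height_5 = 7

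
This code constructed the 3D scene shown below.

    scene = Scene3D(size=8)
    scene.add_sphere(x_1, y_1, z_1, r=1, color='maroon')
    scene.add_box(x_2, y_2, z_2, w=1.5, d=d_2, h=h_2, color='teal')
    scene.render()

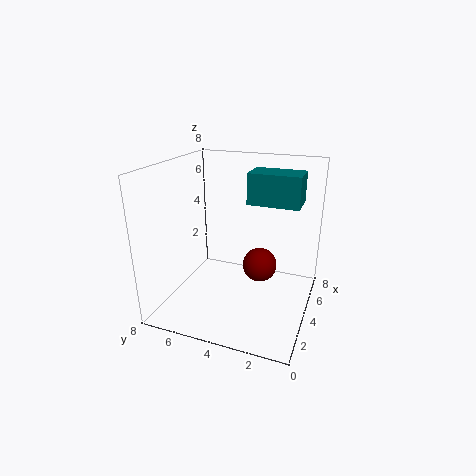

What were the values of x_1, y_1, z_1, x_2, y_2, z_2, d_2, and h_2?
x_1 = 5; y_1 = 3; z_1 = 2; x_2 = 2.5; y_2 = 0.5; z_2 = 6.5; d_2 = 2.5; h_2 = 1.5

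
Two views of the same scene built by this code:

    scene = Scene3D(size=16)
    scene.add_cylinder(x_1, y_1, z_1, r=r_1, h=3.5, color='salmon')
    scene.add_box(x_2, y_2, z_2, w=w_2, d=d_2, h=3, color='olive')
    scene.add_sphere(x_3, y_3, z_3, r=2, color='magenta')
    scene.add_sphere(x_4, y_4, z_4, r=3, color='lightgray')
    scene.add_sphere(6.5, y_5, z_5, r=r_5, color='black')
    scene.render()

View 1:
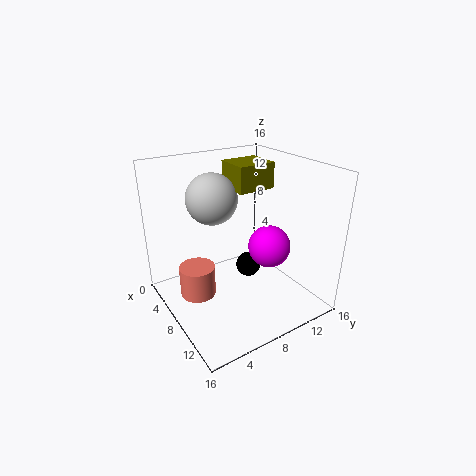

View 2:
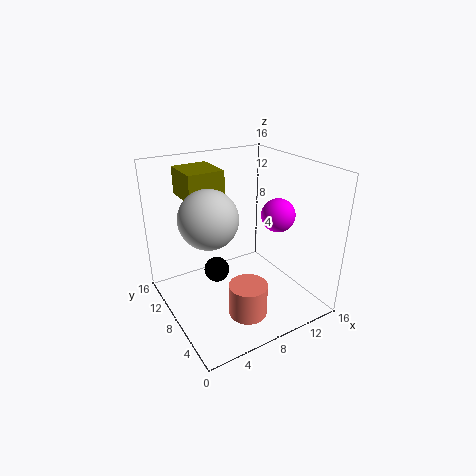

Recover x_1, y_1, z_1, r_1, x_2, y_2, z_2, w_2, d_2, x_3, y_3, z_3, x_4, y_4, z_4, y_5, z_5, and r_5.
x_1 = 6.5
y_1 = 3.5
z_1 = 1.5
r_1 = 2
x_2 = 3
y_2 = 9
z_2 = 12.5
w_2 = 4
d_2 = 4.5
x_3 = 13.5
y_3 = 8
z_3 = 9.5
x_4 = 4
y_4 = 7
z_4 = 11.5
y_5 = 10.5
z_5 = 3
r_5 = 1.5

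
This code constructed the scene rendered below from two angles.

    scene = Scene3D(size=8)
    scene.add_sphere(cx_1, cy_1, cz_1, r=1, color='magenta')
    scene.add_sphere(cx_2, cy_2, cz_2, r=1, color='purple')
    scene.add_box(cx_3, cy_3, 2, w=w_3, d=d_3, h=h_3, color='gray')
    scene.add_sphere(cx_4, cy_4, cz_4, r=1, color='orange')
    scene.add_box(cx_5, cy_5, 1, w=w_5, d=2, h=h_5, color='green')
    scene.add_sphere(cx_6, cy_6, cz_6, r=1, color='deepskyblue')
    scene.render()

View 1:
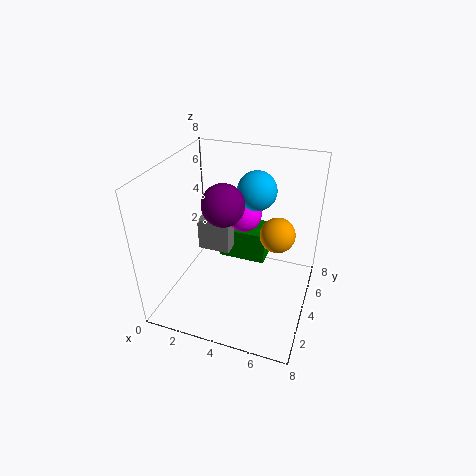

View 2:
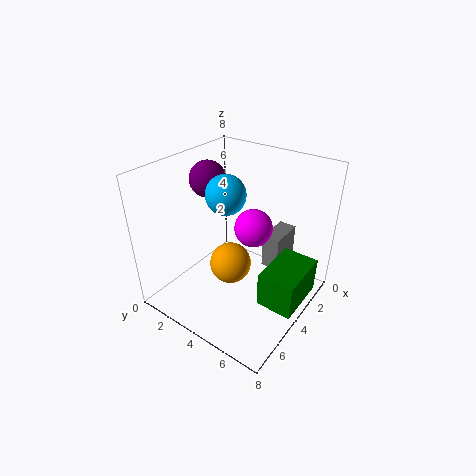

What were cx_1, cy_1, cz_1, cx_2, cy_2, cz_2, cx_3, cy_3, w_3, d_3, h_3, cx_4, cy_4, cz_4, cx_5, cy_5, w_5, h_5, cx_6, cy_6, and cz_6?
cx_1 = 4, cy_1 = 5, cz_1 = 5, cx_2 = 4, cy_2 = 2, cz_2 = 7, cx_3 = 1, cy_3 = 5, w_3 = 2, d_3 = 1, h_3 = 2, cx_4 = 6, cy_4 = 5, cz_4 = 4, cx_5 = 2, cy_5 = 6, w_5 = 3, h_5 = 2, cx_6 = 5, cy_6 = 4, cz_6 = 7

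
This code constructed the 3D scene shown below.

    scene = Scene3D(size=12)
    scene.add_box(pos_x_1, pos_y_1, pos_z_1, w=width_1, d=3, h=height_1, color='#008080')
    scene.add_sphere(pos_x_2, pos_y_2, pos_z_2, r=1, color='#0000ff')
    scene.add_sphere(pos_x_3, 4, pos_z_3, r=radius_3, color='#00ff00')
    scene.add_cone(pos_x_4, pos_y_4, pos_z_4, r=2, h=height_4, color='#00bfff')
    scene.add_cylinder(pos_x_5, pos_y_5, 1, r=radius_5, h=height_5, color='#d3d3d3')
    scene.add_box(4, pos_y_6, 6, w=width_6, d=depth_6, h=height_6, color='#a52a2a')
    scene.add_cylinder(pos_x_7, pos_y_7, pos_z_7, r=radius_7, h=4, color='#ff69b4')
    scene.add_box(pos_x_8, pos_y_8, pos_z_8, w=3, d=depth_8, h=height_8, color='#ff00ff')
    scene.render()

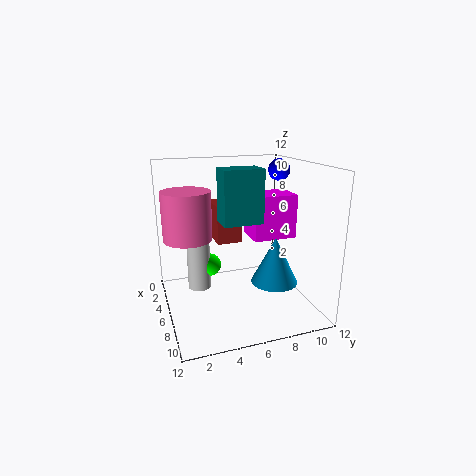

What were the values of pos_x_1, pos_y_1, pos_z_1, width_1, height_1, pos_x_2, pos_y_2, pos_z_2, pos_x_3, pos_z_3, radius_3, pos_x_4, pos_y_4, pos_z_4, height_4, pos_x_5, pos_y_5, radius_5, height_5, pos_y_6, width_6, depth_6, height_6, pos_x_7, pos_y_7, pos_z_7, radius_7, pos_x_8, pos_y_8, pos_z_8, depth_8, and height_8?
pos_x_1 = 7
pos_y_1 = 4
pos_z_1 = 8
width_1 = 2
height_1 = 4
pos_x_2 = 3
pos_y_2 = 11
pos_z_2 = 11
pos_x_3 = 4
pos_z_3 = 3
radius_3 = 1
pos_x_4 = 7
pos_y_4 = 9
pos_z_4 = 2
height_4 = 4
pos_x_5 = 4
pos_y_5 = 3
radius_5 = 1
height_5 = 5
pos_y_6 = 4
width_6 = 3
depth_6 = 2
height_6 = 3
pos_x_7 = 5
pos_y_7 = 2
pos_z_7 = 6
radius_7 = 2
pos_x_8 = 2
pos_y_8 = 8
pos_z_8 = 5
depth_8 = 4
height_8 = 4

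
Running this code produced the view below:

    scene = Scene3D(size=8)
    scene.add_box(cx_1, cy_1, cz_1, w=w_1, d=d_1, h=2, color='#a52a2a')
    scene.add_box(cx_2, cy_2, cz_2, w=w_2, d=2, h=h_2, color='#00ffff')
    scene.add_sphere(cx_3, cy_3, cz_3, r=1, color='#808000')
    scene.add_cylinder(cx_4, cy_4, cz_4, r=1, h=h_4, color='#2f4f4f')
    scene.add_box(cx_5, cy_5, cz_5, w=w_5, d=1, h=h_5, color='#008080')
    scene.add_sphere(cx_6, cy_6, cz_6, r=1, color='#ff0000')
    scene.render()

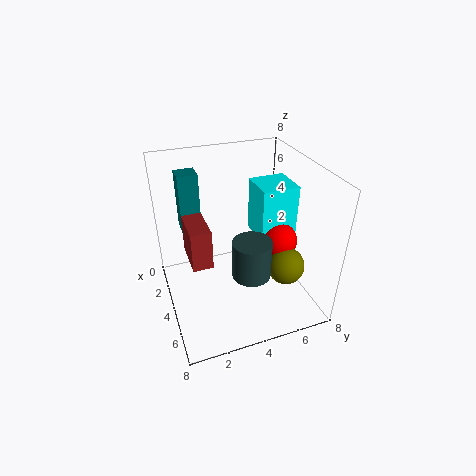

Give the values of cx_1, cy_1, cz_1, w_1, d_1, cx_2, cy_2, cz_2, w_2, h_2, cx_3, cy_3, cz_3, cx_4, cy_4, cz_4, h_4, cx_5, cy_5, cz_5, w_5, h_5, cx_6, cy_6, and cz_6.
cx_1 = 4
cy_1 = 1
cz_1 = 4
w_1 = 2
d_1 = 1
cx_2 = 3
cy_2 = 5
cz_2 = 4
w_2 = 2
h_2 = 3
cx_3 = 6
cy_3 = 6
cz_3 = 3
cx_4 = 6
cy_4 = 4
cz_4 = 3
h_4 = 2
cx_5 = 3
cy_5 = 1
cz_5 = 5
w_5 = 1
h_5 = 3
cx_6 = 5
cy_6 = 6
cz_6 = 4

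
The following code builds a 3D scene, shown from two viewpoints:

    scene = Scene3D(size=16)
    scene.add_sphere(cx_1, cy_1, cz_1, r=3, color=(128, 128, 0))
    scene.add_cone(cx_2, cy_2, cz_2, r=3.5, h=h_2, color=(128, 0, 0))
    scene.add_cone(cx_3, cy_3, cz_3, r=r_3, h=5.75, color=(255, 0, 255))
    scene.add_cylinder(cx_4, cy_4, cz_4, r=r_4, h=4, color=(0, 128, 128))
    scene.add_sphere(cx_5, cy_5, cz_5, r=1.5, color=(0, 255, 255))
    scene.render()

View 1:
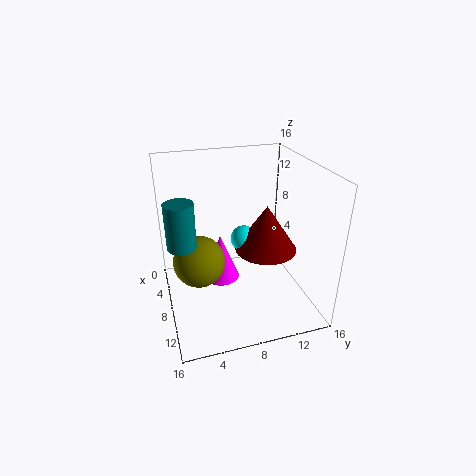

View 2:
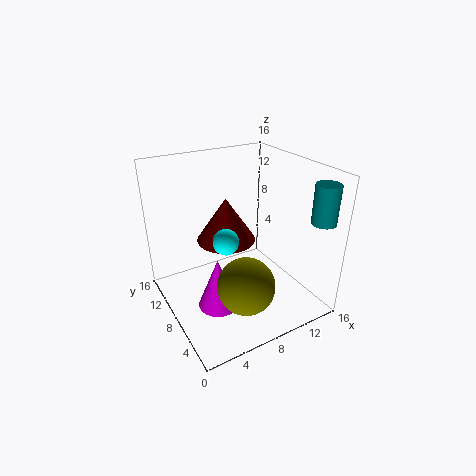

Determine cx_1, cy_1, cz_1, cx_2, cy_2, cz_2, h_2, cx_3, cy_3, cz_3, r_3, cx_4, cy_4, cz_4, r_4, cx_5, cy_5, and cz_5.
cx_1 = 6.5; cy_1 = 3.75; cz_1 = 4.75; cx_2 = 8.25; cy_2 = 11.25; cz_2 = 6.25; h_2 = 5.25; cx_3 = 4.75; cy_3 = 6.75; cz_3 = 1; r_3 = 2.25; cx_4 = 13.75; cy_4 = 1.25; cz_4 = 11.25; r_4 = 1.25; cx_5 = 7; cy_5 = 9; cz_5 = 7.25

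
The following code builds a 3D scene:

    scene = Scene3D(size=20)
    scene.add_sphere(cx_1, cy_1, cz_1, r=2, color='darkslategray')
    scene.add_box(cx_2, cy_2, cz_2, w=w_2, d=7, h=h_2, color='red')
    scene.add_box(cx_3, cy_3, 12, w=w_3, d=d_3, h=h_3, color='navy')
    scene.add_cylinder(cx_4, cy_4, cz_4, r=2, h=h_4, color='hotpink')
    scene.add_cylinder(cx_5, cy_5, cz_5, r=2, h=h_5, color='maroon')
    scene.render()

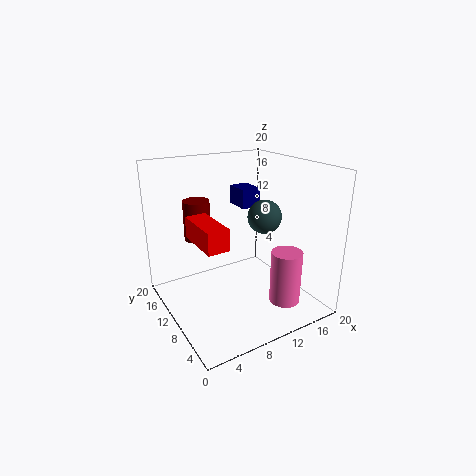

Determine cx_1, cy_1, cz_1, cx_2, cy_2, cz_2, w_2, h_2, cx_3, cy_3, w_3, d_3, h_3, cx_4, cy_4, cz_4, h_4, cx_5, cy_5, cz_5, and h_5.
cx_1 = 10, cy_1 = 4, cz_1 = 15, cx_2 = 4, cy_2 = 7, cz_2 = 10, w_2 = 3, h_2 = 3, cx_3 = 14, cy_3 = 15, w_3 = 3, d_3 = 4, h_3 = 3, cx_4 = 13, cy_4 = 3, cz_4 = 3, h_4 = 7, cx_5 = 7, cy_5 = 17, cz_5 = 8, h_5 = 6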